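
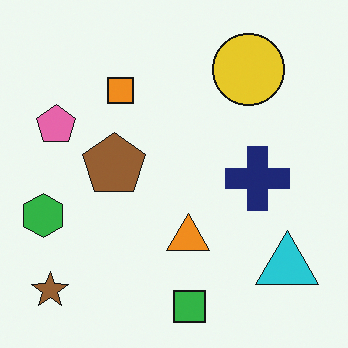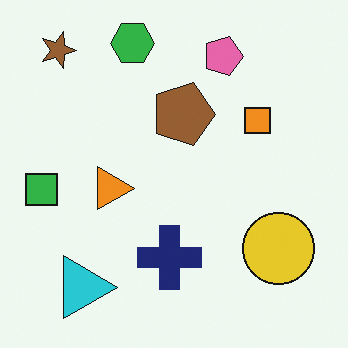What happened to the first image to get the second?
The second image is the first rotated 90° clockwise.

The brown star sits in the bottom-left of the first image and the top-left of the second — consistent with a whole-image 90° clockwise rotation.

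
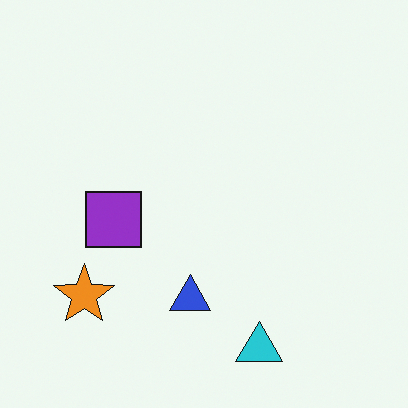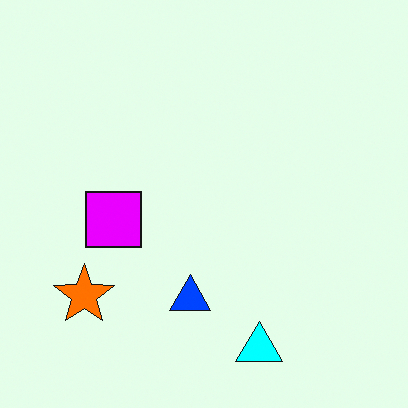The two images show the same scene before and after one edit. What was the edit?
Made much more vivid (saturation change).

All colors are more vivid — a global saturation change.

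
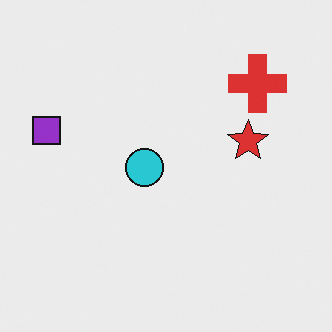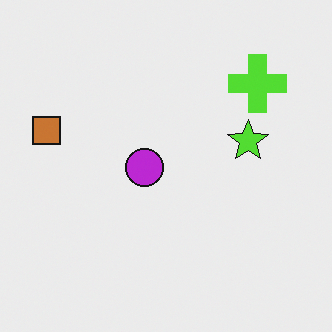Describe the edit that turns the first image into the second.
It was hue-shifted through roughly a third of the color wheel.

Every shape's color has rotated by the same amount around the hue wheel — a uniform hue shift.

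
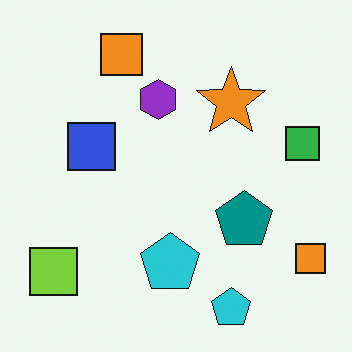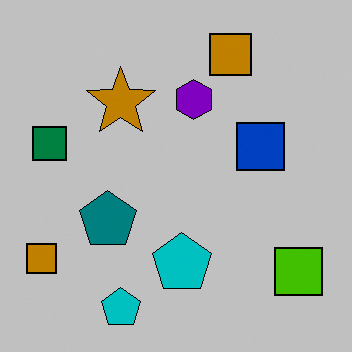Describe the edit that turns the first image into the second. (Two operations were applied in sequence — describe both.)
The second image is the first flipped horizontally (left ↔ right), then heavily posterized to just a handful of flat colors.

The green square is in the right of the first image and the left of the second — shapes on opposite sides of the vertical midline have swapped in a mirror flip. Each flat color has snapped to a coarser quantized level — most visibly, the near-white background has dropped to a flat grey.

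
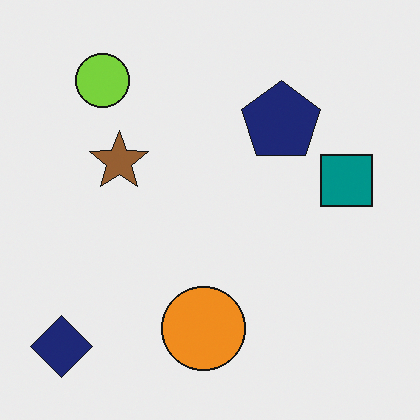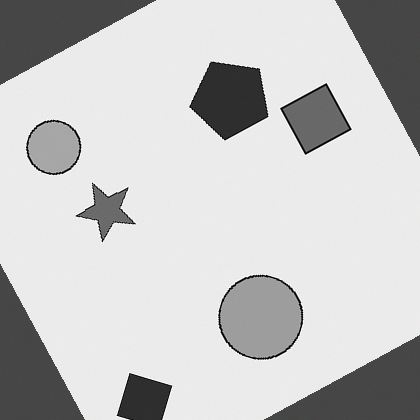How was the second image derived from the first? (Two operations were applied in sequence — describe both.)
The transformation is: rotated counter-clockwise by a moderate amount, then converted to grayscale.

Every shape is tilted by the same angle and the image corners show triangular fill wedges — a whole-image rotation by a non-right angle. All color is removed — every shape is now a shade of grey.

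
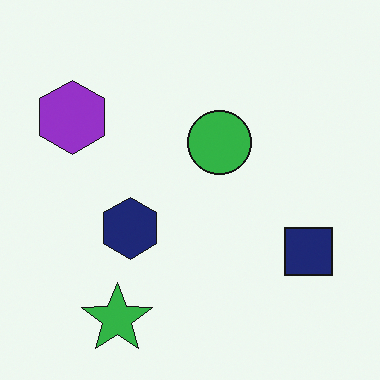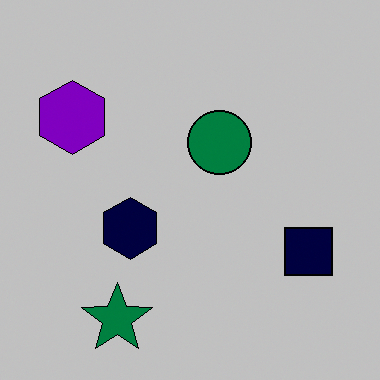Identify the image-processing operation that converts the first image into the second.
The transformation is: heavily posterized to just a handful of flat colors.

Each flat color has snapped to a coarser quantized level — most visibly, the near-white background has dropped to a flat grey.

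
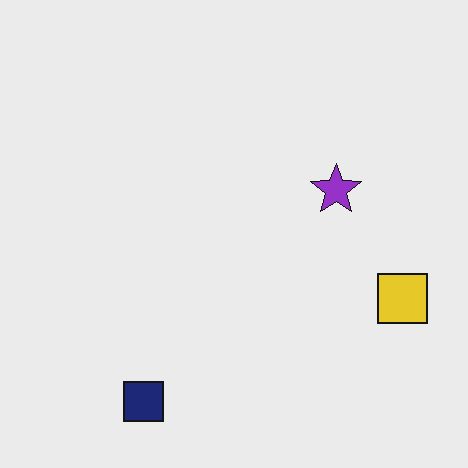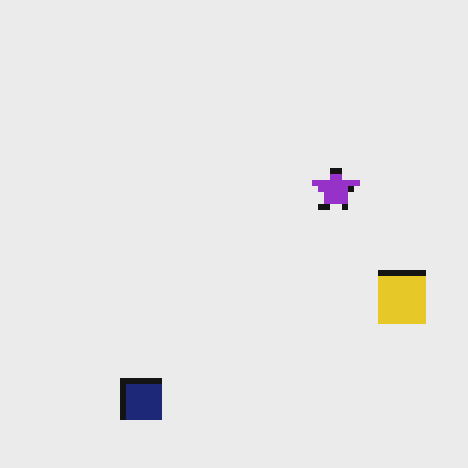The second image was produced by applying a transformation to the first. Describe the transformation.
This is the original image moderately pixelated.

Shapes are reduced to large square blocks; fine edges and outlines are lost — a downscale-then-upscale (mosaic) effect.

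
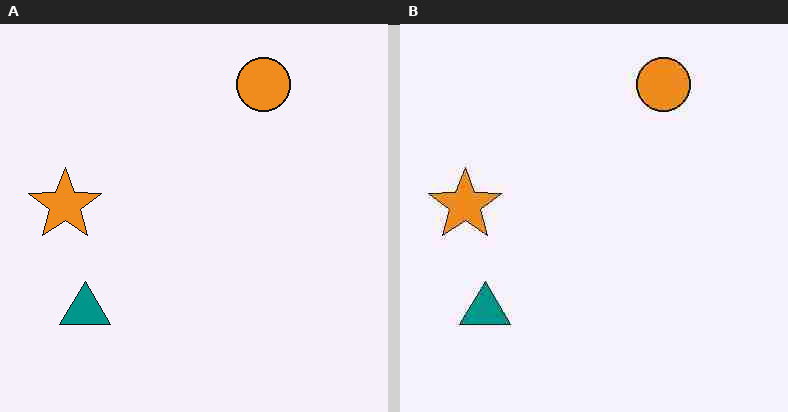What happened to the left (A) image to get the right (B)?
This is the original image heavily JPEG-compressed with obvious blocking artifacts.

Blocky 8×8 compression artifacts appear around shape edges and the flat background shows ringing — characteristic JPEG degradation.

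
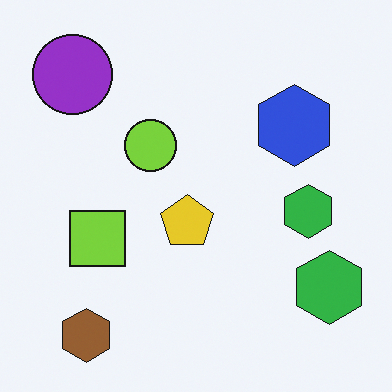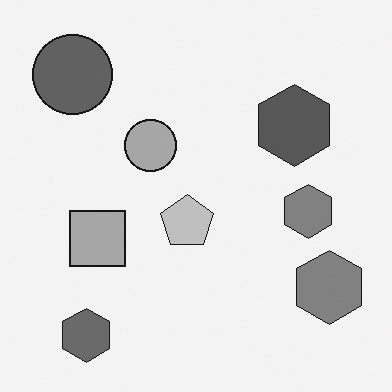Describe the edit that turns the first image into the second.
This is the original image converted to grayscale.

All color is removed — every shape is now a shade of grey.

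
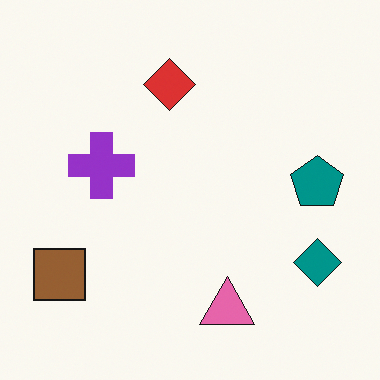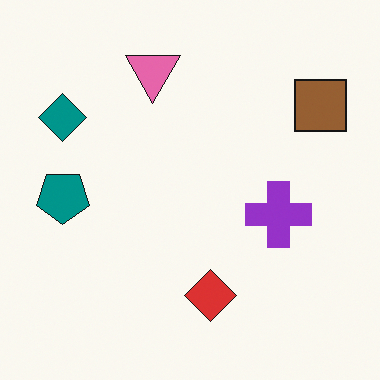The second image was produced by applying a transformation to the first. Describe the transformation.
The transformation is: rotated 180°.

The brown square sits in the bottom-left of the first image and the top-right of the second — consistent with a whole-image 180° rotation.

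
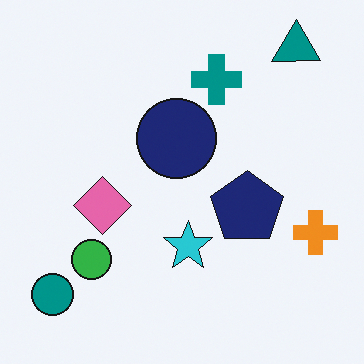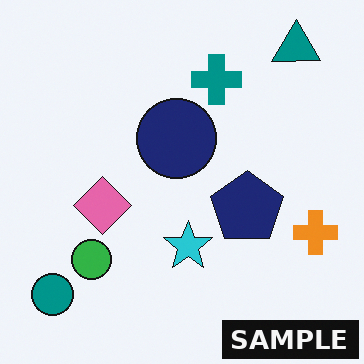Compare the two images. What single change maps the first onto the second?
The second image is the first watermarked with the text "SAMPLE" in the lower-right corner.

A dark label reading "SAMPLE" appears in the lower-right corner.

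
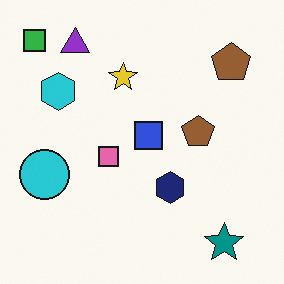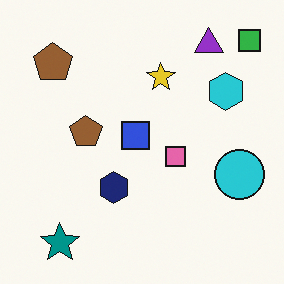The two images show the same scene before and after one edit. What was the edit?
The transformation is: flipped horizontally (left ↔ right).

The green square is in the top-left of the first image and the top-right of the second — shapes on opposite sides of the vertical midline have swapped in a mirror flip.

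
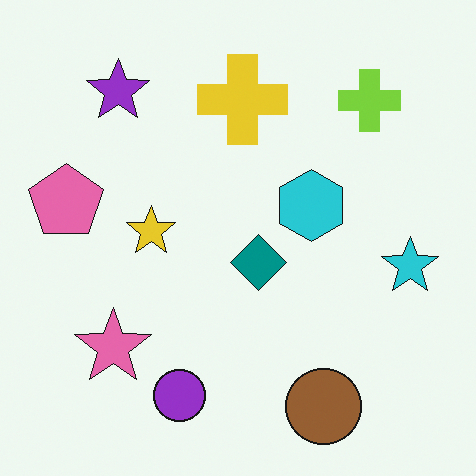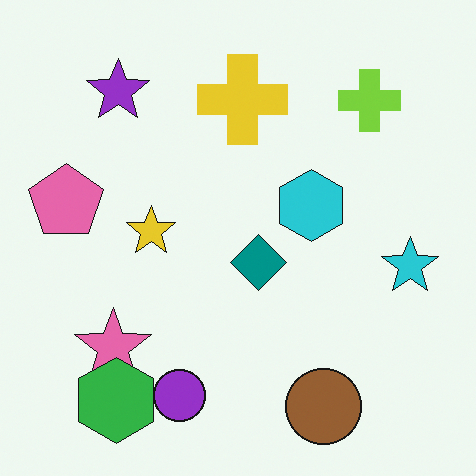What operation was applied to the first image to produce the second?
It was overlaid with an additional green hexagon.

A green hexagon appears in the second image that is absent from the first.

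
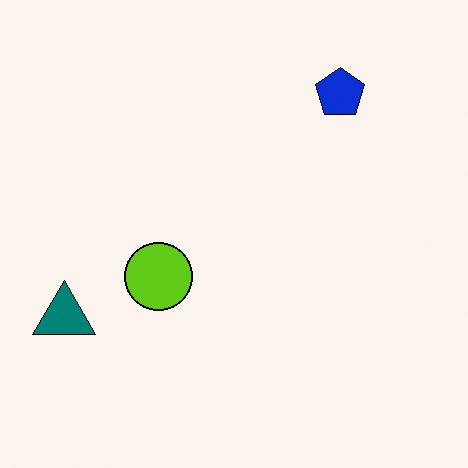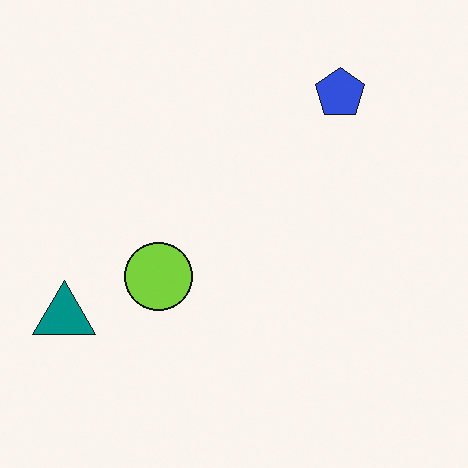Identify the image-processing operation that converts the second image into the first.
The transformation is: given slightly increased contrast.

Tones are pushed away from mid-grey across the whole image — a global contrast change.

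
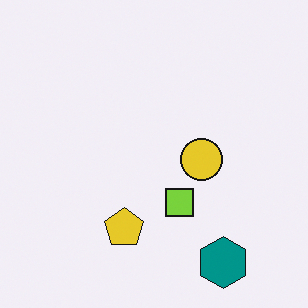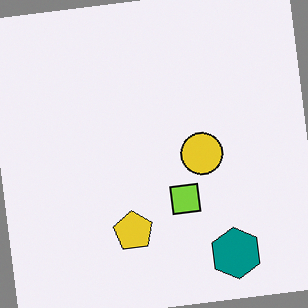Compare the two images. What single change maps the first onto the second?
Rotated counter-clockwise by a slight angle.

Every shape is tilted by the same angle and the image corners show triangular fill wedges — a whole-image rotation by a non-right angle.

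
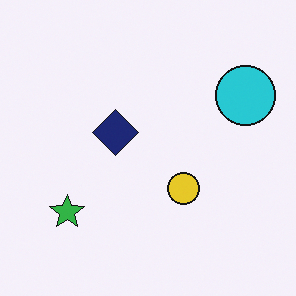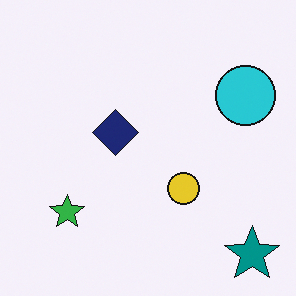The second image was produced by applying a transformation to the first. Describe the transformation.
It was overlaid with an additional teal star.

A teal star appears in the second image that is absent from the first.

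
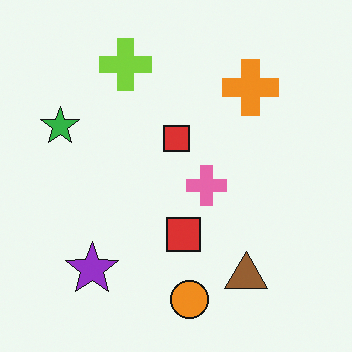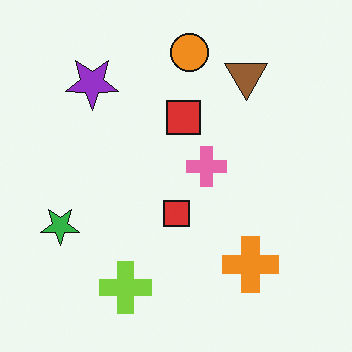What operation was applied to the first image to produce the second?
This is the original image flipped vertically (top ↔ bottom).

The orange circle is in the bottom of the first image and the top of the second — shapes on opposite sides of the horizontal midline have swapped in a mirror flip.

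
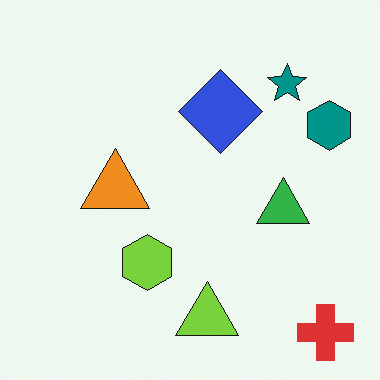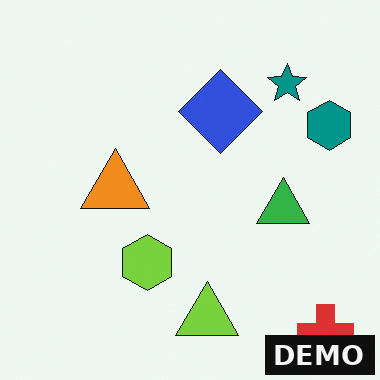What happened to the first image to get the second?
The transformation is: watermarked with the text "DEMO" in the lower-right corner.

A dark label reading "DEMO" appears in the lower-right corner.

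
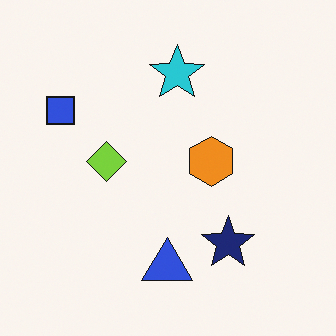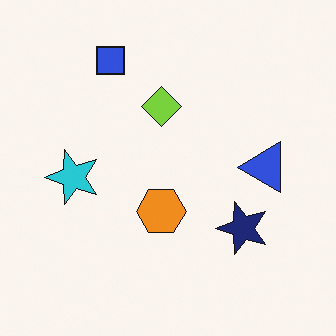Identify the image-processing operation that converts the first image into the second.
This is the original image transposed (reflected across the top-left ↔ bottom-right diagonal).

Shapes have swapped their row and column positions — what was in the top-right is now in the bottom-left — a diagonal reflection.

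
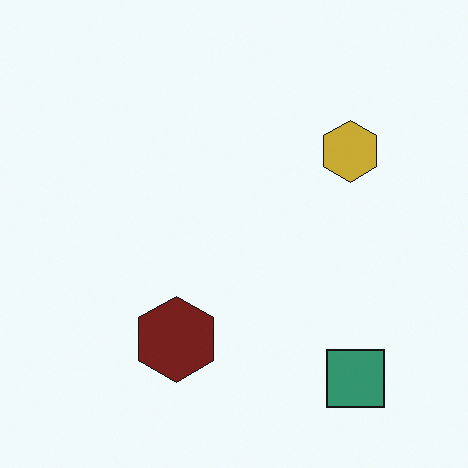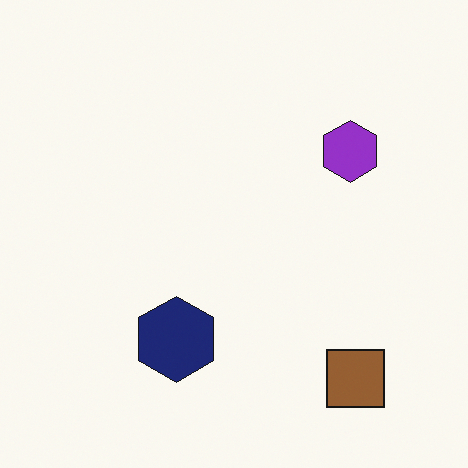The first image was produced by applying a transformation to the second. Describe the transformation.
The image was hue-shifted by a moderate amount.

Every shape's color has rotated by the same amount around the hue wheel — a uniform hue shift.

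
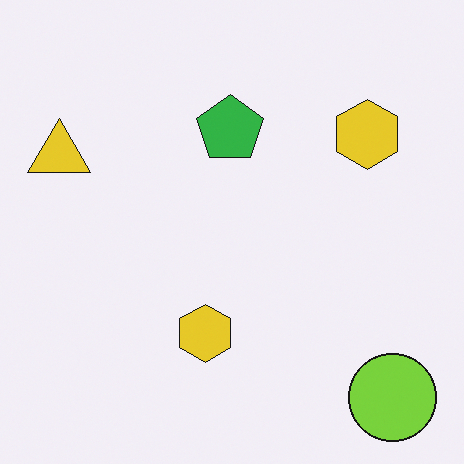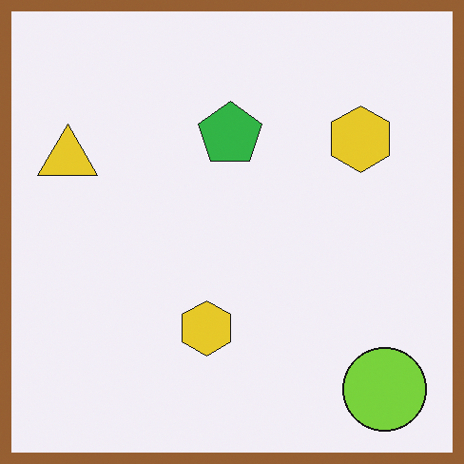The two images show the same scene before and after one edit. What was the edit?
Framed with a brown border.

A solid brown frame runs around the edge of the second image, with the content slightly shrunk inside it.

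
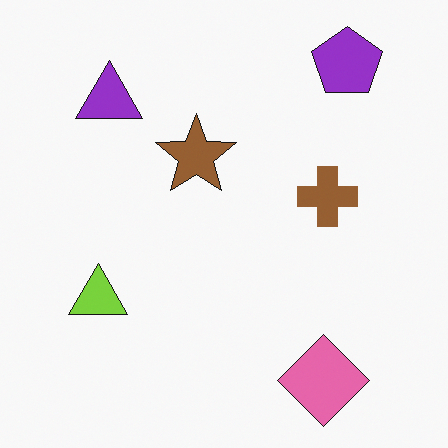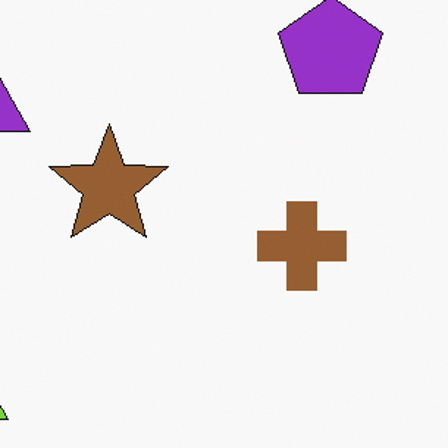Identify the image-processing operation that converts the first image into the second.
The transformation is: cropped to a modestly smaller region and rescaled.

The visible shapes are larger and the field of view is narrower; shapes near the original edges may be partly or wholly outside the frame — a crop-and-rescale.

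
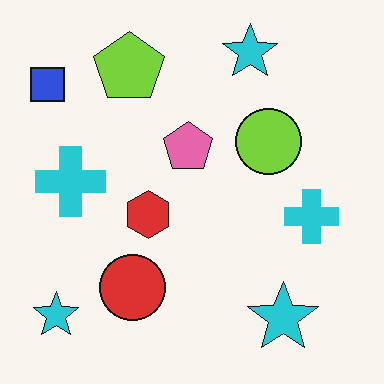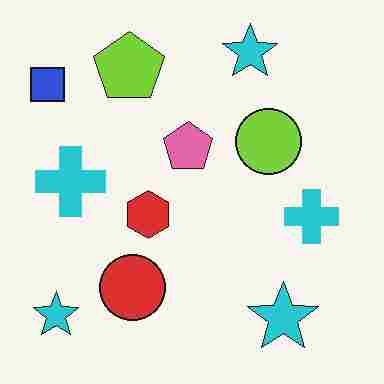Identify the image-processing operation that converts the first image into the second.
The second image is the first heavily JPEG-compressed with obvious blocking artifacts.

Blocky 8×8 compression artifacts appear around shape edges and the flat background shows ringing — characteristic JPEG degradation.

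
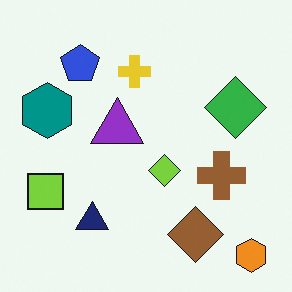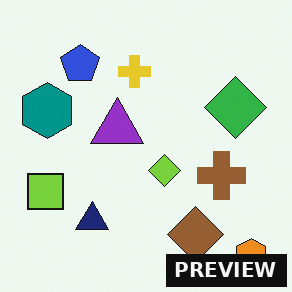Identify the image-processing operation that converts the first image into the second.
It was watermarked with the text "PREVIEW" in the lower-right corner.

A dark label reading "PREVIEW" appears in the lower-right corner.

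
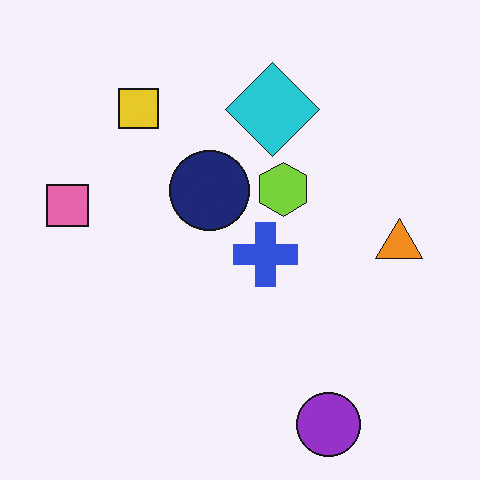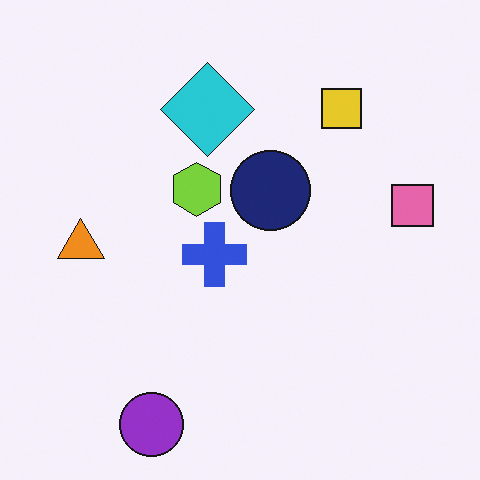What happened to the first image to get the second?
It was flipped horizontally (left ↔ right).

The pink square is in the left of the first image and the right of the second — shapes on opposite sides of the vertical midline have swapped in a mirror flip.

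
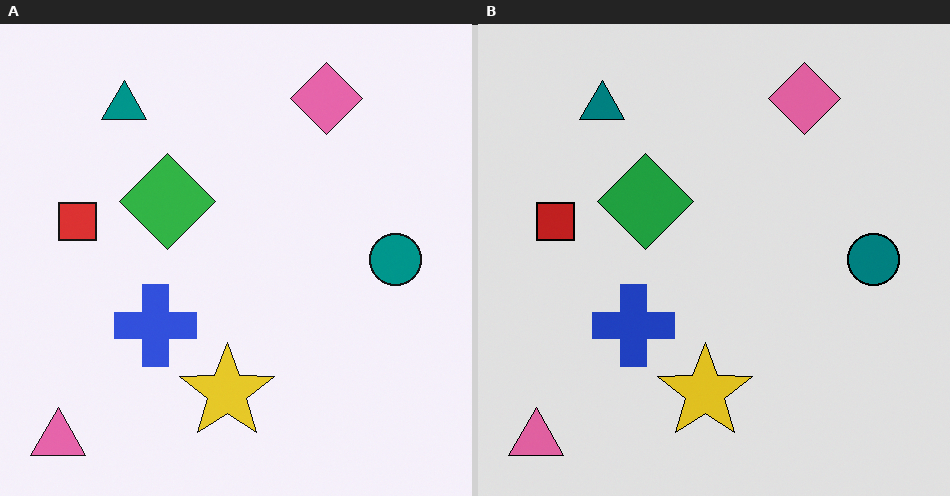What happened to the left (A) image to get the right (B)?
The right (B) image is the left (A) posterized to a reduced palette.

Each flat color has snapped to a coarser quantized level — most visibly, the near-white background has dropped to a flat grey.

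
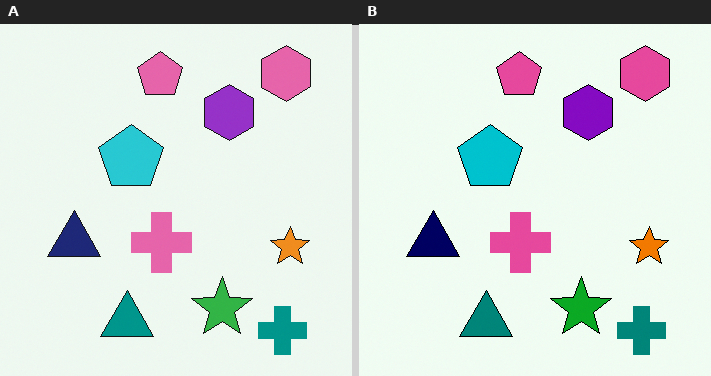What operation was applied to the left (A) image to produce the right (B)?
Given slightly increased contrast.

Tones are pushed away from mid-grey across the whole image — a global contrast change.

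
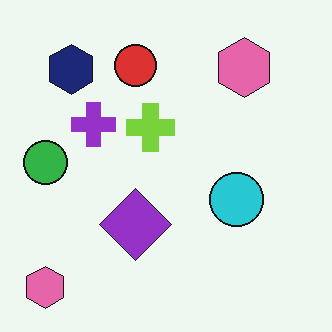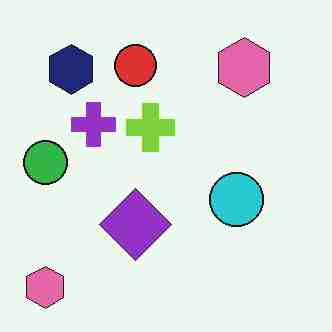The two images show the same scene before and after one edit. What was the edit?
The second image is the first heavily JPEG-compressed with obvious blocking artifacts.

Blocky 8×8 compression artifacts appear around shape edges and the flat background shows ringing — characteristic JPEG degradation.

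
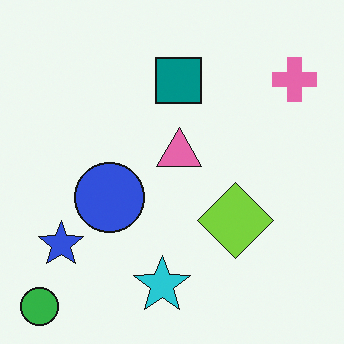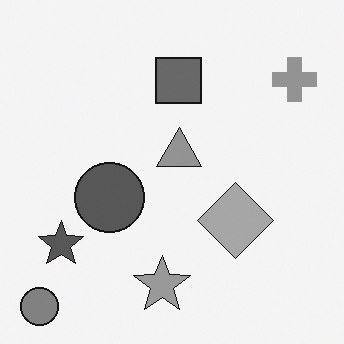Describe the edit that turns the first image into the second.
The second image is the first converted to grayscale.

All color is removed — every shape is now a shade of grey.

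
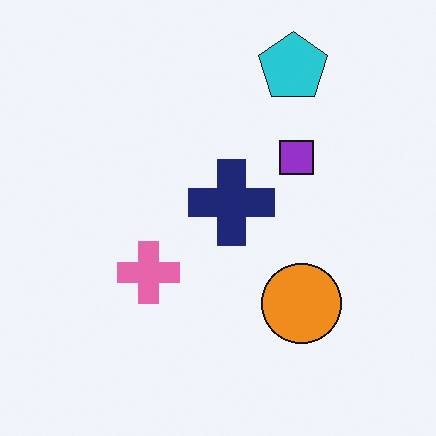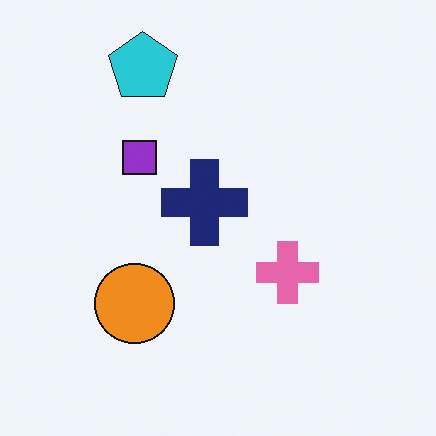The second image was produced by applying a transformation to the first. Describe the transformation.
The transformation is: flipped horizontally (left ↔ right).

The orange circle is in the bottom-right of the first image and the bottom-left of the second — shapes on opposite sides of the vertical midline have swapped in a mirror flip.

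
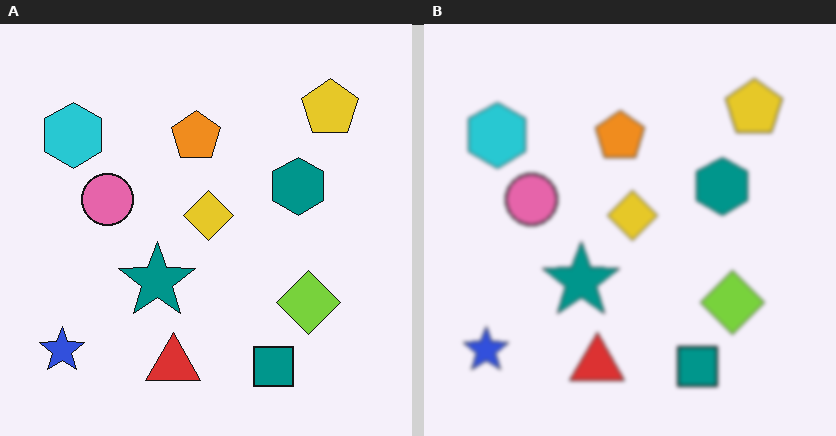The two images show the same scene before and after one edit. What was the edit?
It was lightly blurred.

Shape edges and outlines are uniformly softened across the whole image.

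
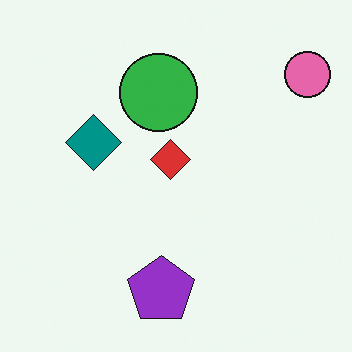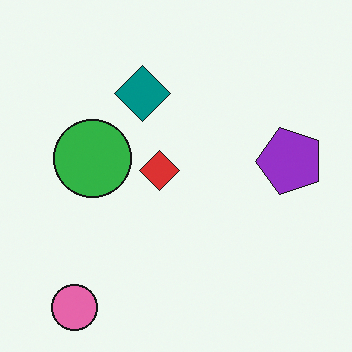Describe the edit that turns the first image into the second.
This is the original image transposed (reflected across the top-left ↔ bottom-right diagonal).

Shapes have swapped their row and column positions — what was in the top-right is now in the bottom-left — a diagonal reflection.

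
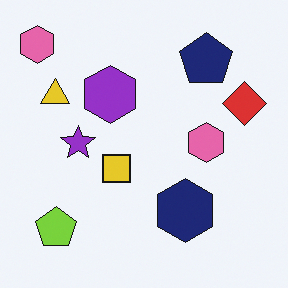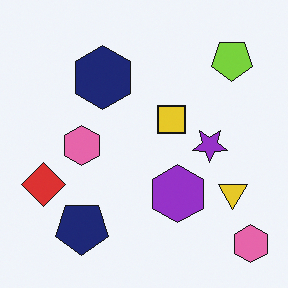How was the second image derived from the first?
The image was rotated 180°.

The lime pentagon sits in the bottom-left of the first image and the top-right of the second — consistent with a whole-image 180° rotation.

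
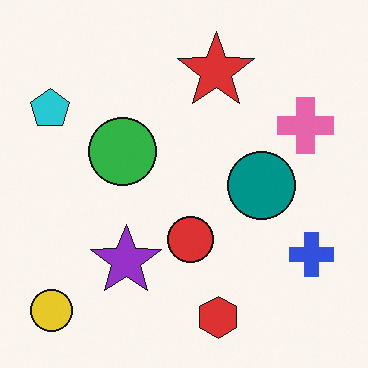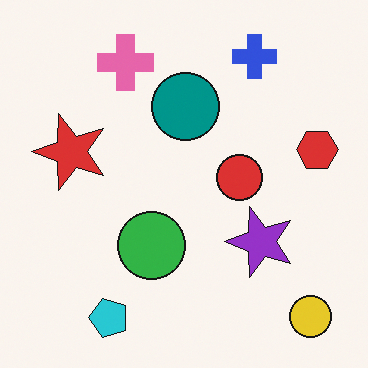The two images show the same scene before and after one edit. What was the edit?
This is the original image rotated 90° counter-clockwise.

The yellow circle sits in the bottom-left of the first image and the bottom-right of the second — consistent with a whole-image 90° counter-clockwise rotation.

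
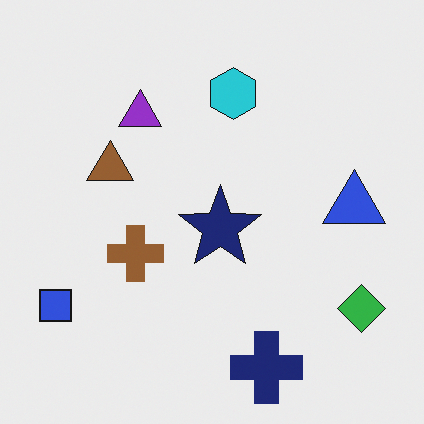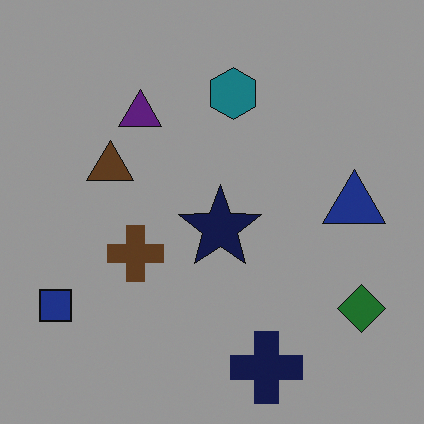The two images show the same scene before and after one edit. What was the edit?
It was substantially darkened.

Every pixel — background and shapes alike — is uniformly darkened.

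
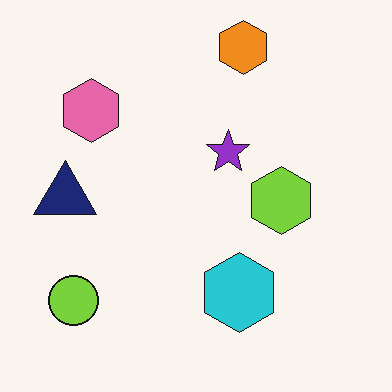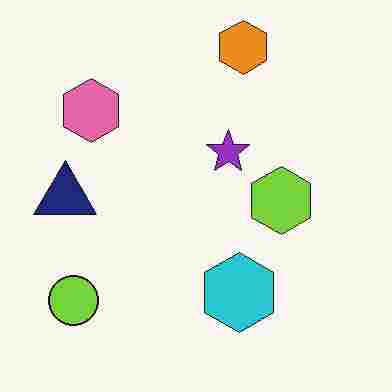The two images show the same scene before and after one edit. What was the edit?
It was heavily JPEG-compressed with obvious blocking artifacts.

Blocky 8×8 compression artifacts appear around shape edges and the flat background shows ringing — characteristic JPEG degradation.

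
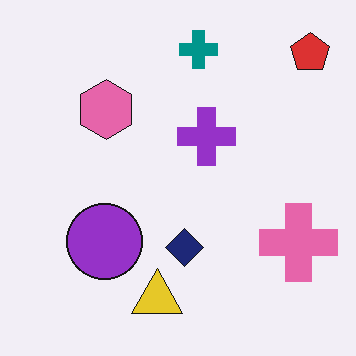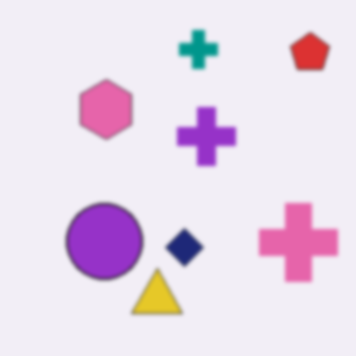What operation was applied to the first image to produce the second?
The transformation is: lightly blurred.

Shape edges and outlines are uniformly softened across the whole image.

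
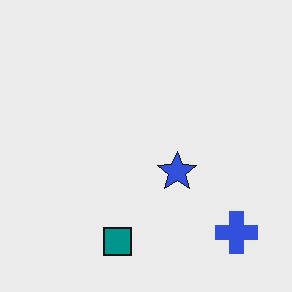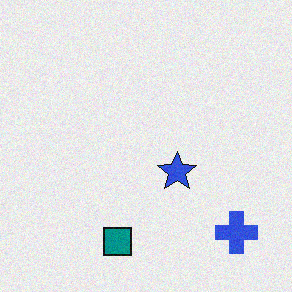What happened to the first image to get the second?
It was degraded with light additive noise.

Random speckle covers the whole image, including the flat background.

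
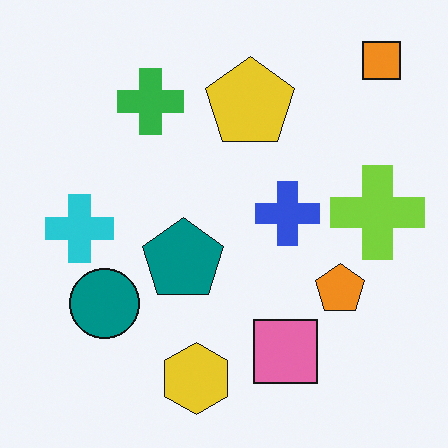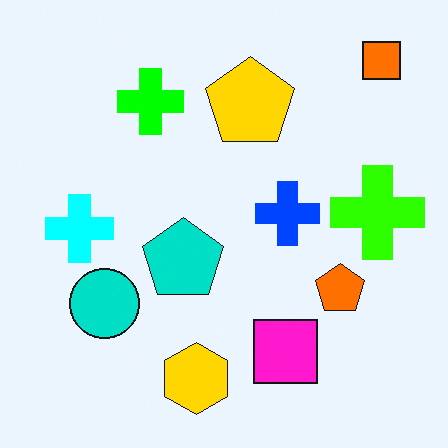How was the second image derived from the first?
The image was made much more vivid (saturation change).

All colors are more vivid — a global saturation change.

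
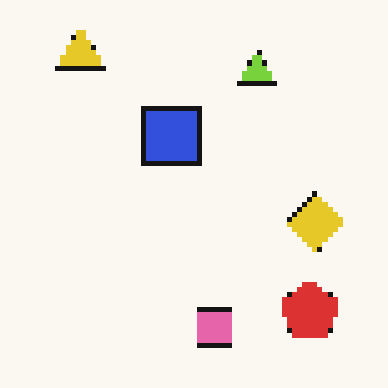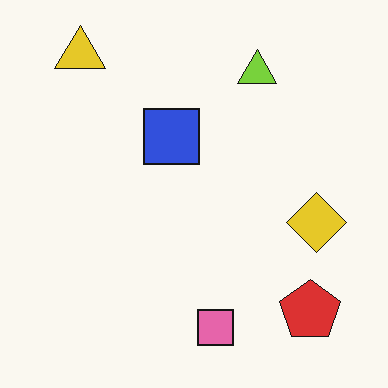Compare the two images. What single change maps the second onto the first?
The transformation is: mildly pixelated.

Shapes are reduced to large square blocks; fine edges and outlines are lost — a downscale-then-upscale (mosaic) effect.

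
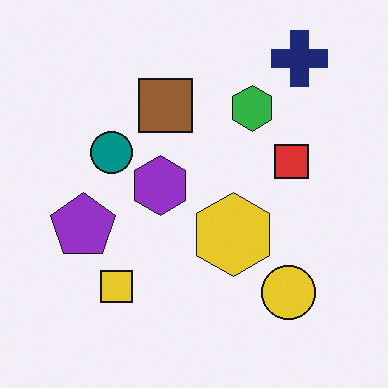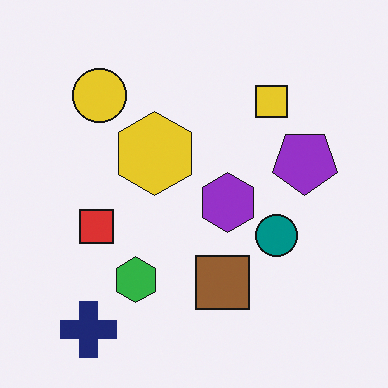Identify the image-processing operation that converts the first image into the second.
This is the original image rotated 180°.

The navy cross sits in the top-right of the first image and the bottom-left of the second — consistent with a whole-image 180° rotation.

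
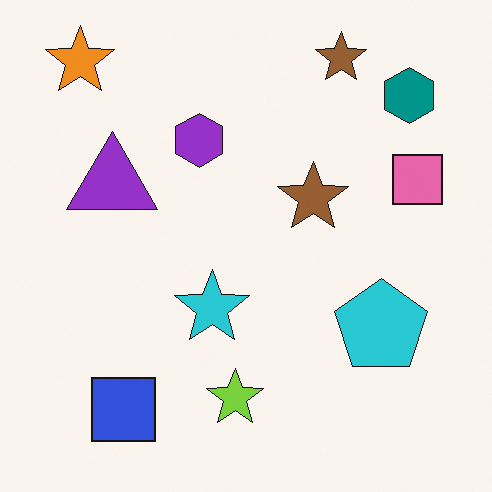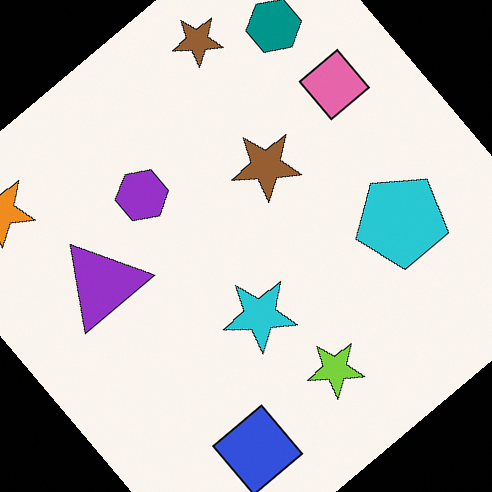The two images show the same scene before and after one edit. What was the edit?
This is the original image rotated counter-clockwise by a large amount — several tens of degrees.

Every shape is tilted by the same angle and the image corners show triangular fill wedges — a whole-image rotation by a non-right angle.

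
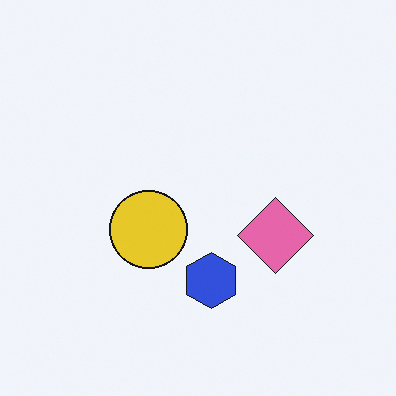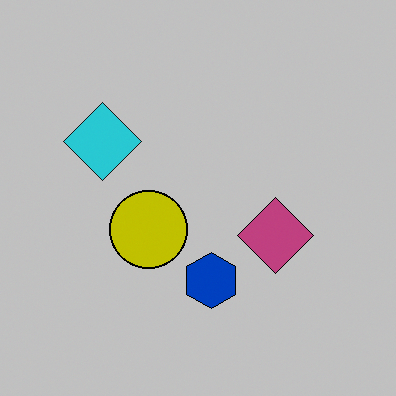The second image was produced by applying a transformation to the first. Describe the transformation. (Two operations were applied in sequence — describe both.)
This is the original image aggressively posterized, then overlaid with an additional cyan diamond.

Each flat color has snapped to a coarser quantized level — most visibly, the near-white background has dropped to a flat grey. A cyan diamond appears in the second image that is absent from the first.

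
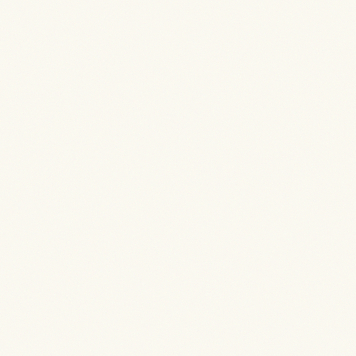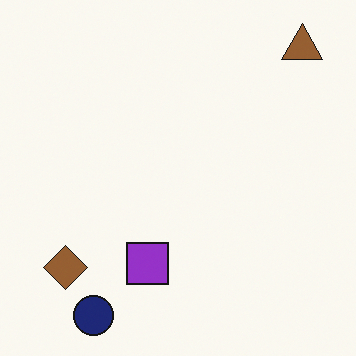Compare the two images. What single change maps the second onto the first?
This is the original image cropped tightly and scaled back up.

The visible shapes are larger and the field of view is narrower; shapes near the original edges may be partly or wholly outside the frame — a crop-and-rescale.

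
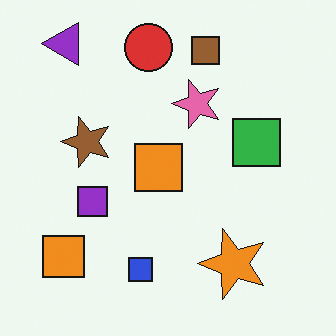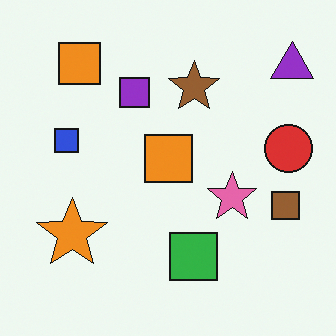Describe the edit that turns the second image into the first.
The transformation is: rotated 90° counter-clockwise.

The purple triangle sits in the top-right of the second image and the top-left of the first — consistent with a whole-image 90° counter-clockwise rotation.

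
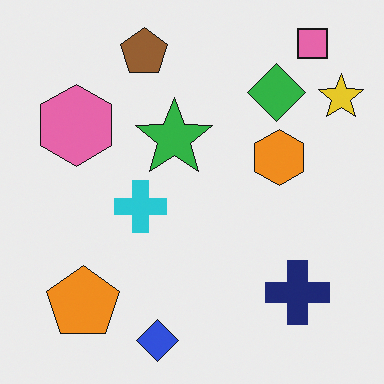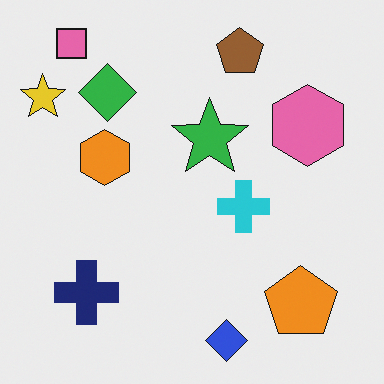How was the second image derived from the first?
It was flipped horizontally (left ↔ right).

The yellow star is in the top-right of the first image and the top-left of the second — shapes on opposite sides of the vertical midline have swapped in a mirror flip.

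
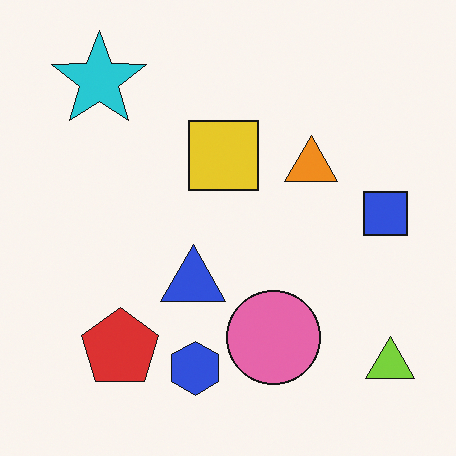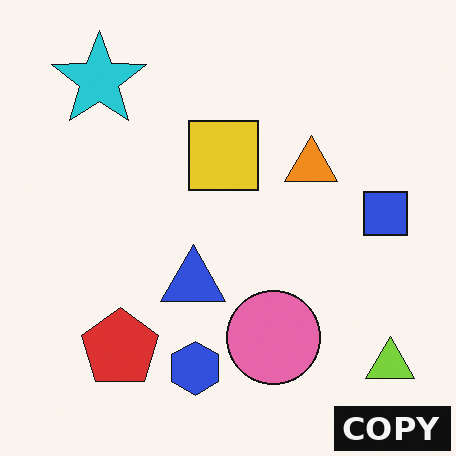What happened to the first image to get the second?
Watermarked with the text "COPY" in the lower-right corner.

A dark label reading "COPY" appears in the lower-right corner.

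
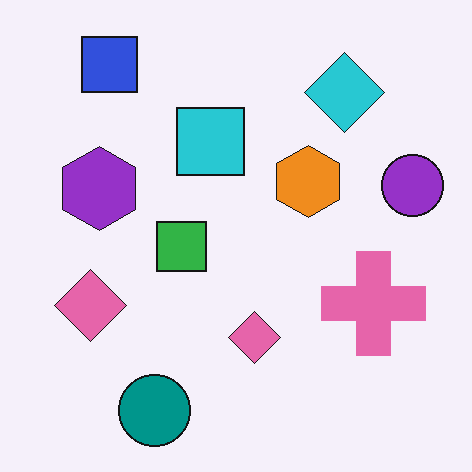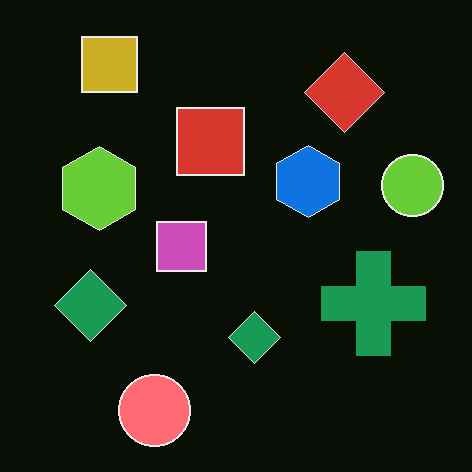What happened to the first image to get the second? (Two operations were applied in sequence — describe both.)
The transformation is: given moderate JPEG compression, then color-inverted (negative).

Blocky 8×8 compression artifacts appear around shape edges and the flat background shows ringing — characteristic JPEG degradation. The light background has become dark and every shape's color is its complement — a photographic negative.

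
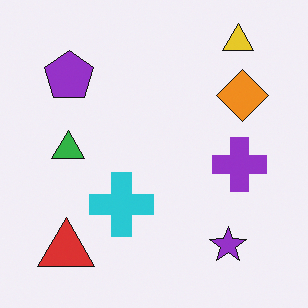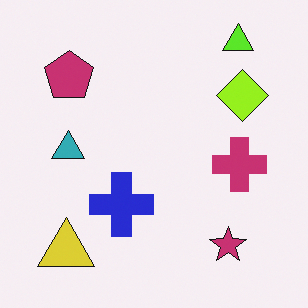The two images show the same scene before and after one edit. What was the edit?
It was hue-shifted slightly.

Every shape's color has rotated by the same amount around the hue wheel — a uniform hue shift.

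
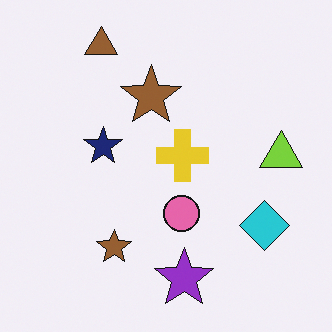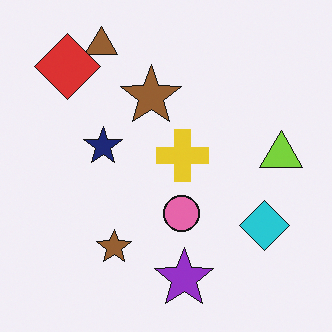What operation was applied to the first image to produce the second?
The transformation is: overlaid with an additional red diamond.

A red diamond appears in the second image that is absent from the first.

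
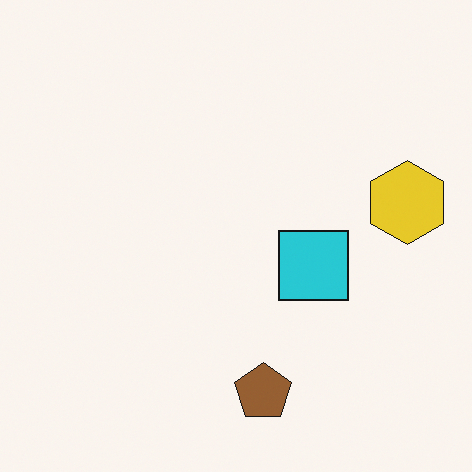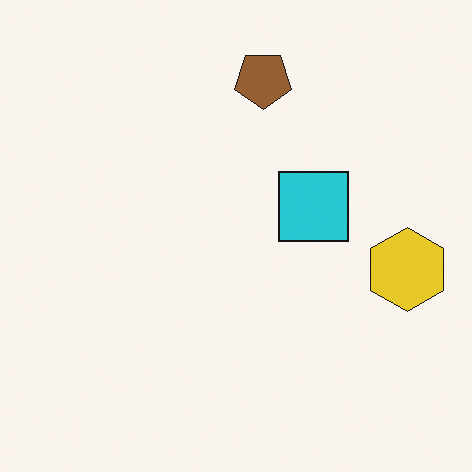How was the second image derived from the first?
The transformation is: flipped vertically (top ↔ bottom).

The brown pentagon is in the bottom of the first image and the top of the second — shapes on opposite sides of the horizontal midline have swapped in a mirror flip.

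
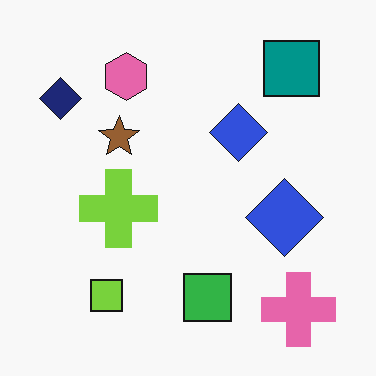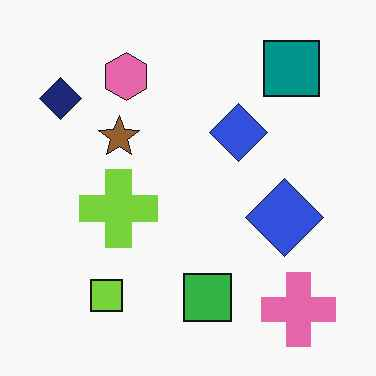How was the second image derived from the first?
This is the original image JPEG-compressed with visible artifacts.

Blocky 8×8 compression artifacts appear around shape edges and the flat background shows ringing — characteristic JPEG degradation.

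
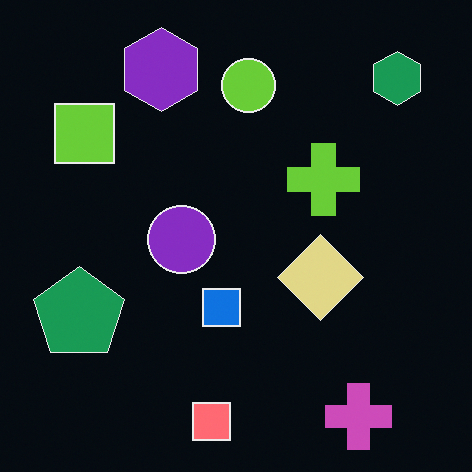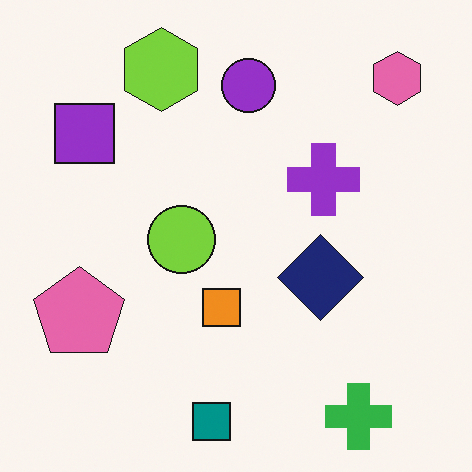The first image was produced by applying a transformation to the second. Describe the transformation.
It was color-inverted (negative).

The light background has become dark and every shape's color is its complement — a photographic negative.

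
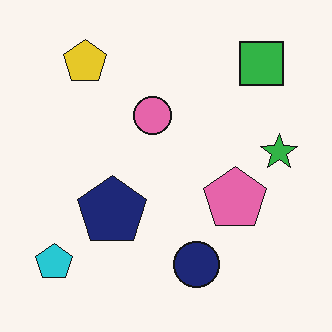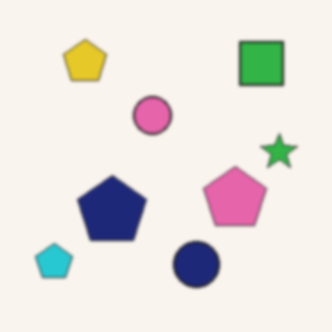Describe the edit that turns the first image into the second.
The second image is the first given a subtle gaussian blur.

Shape edges and outlines are uniformly softened across the whole image.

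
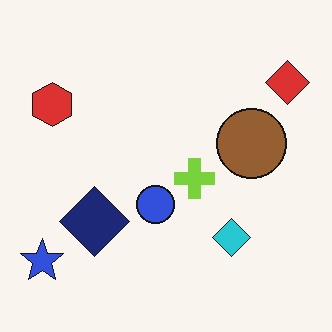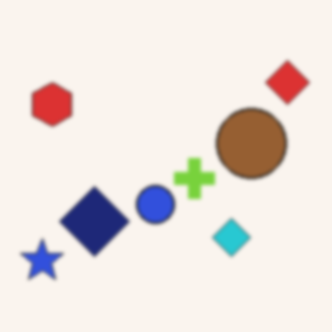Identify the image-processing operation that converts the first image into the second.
The transformation is: lightly blurred.

Shape edges and outlines are uniformly softened across the whole image.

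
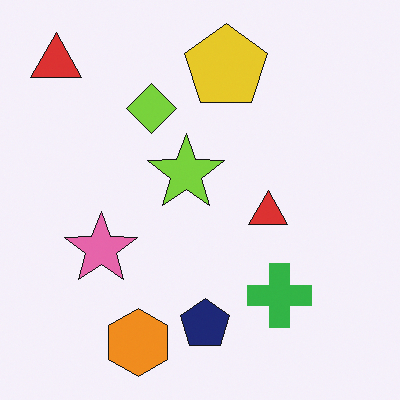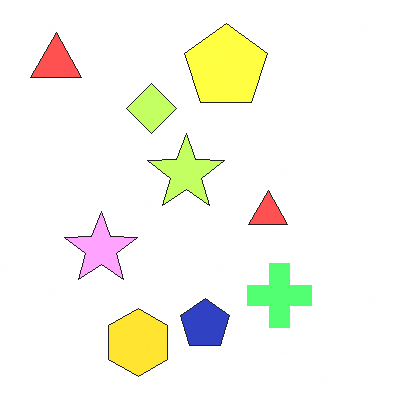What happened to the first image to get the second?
The second image is the first brightened a lot.

Every pixel — background and shapes alike — is uniformly brightened.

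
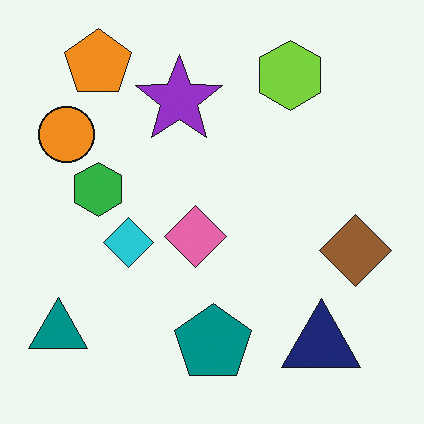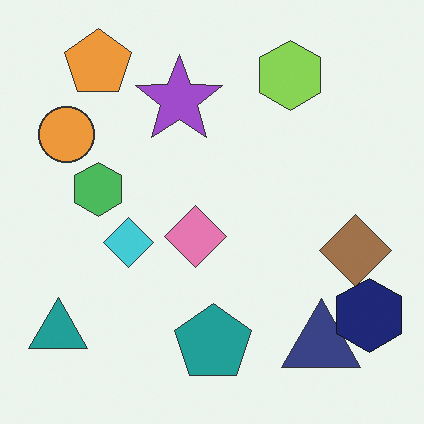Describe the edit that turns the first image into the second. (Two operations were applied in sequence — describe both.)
Given slightly reduced contrast, then overlaid with an additional navy hexagon.

Tones are pushed toward mid-grey across the whole image — a global contrast change. A navy hexagon appears in the second image that is absent from the first.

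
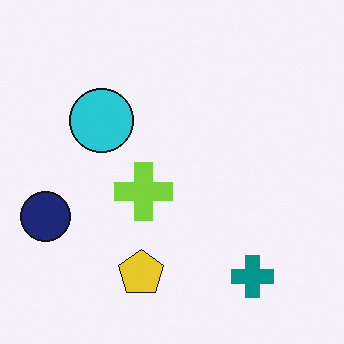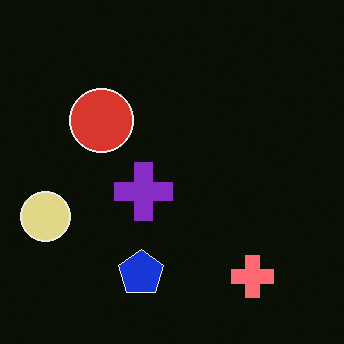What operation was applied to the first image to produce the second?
This is the original image color-inverted (negative).

The light background has become dark and every shape's color is its complement — a photographic negative.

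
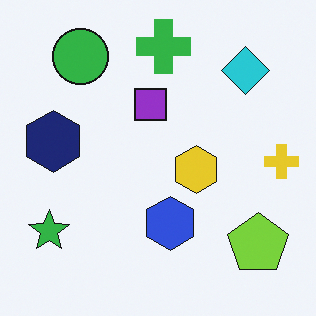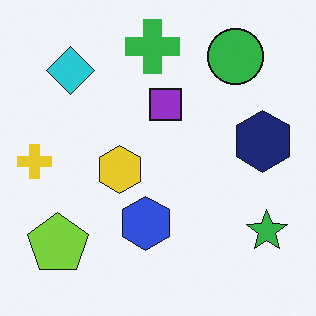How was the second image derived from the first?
The image was flipped horizontally (left ↔ right).

The yellow cross is in the right of the first image and the left of the second — shapes on opposite sides of the vertical midline have swapped in a mirror flip.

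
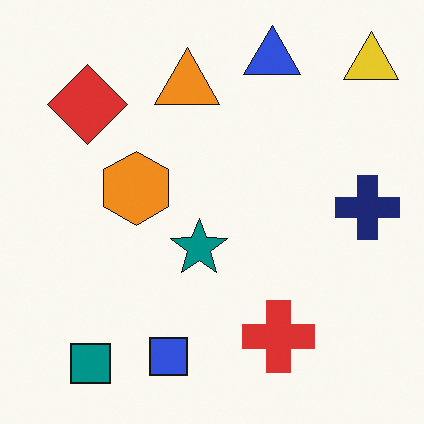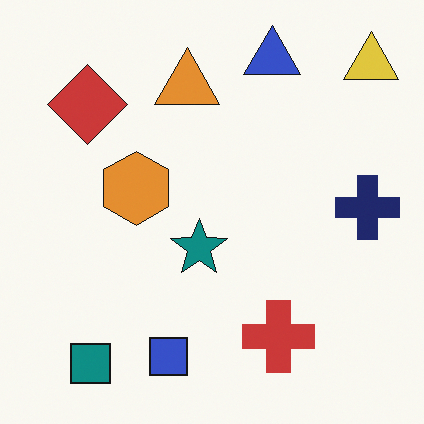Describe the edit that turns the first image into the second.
Slightly desaturated.

All colors are more muted and greyish — a global saturation change.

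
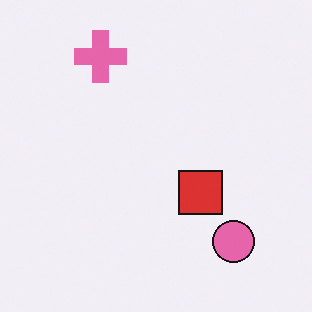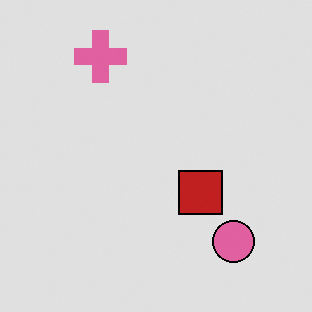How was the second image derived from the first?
The second image is the first moderately posterized.

Each flat color has snapped to a coarser quantized level — most visibly, the near-white background has dropped to a flat grey.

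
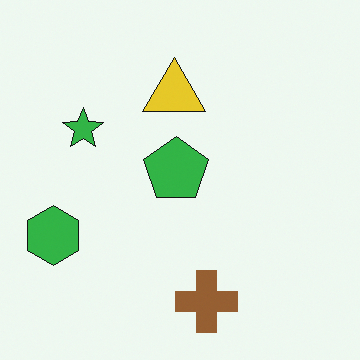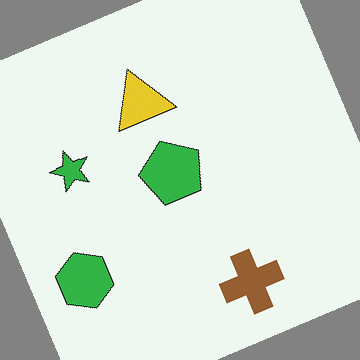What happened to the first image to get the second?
The second image is the first rotated counter-clockwise by a clearly visible amount.

Every shape is tilted by the same angle and the image corners show triangular fill wedges — a whole-image rotation by a non-right angle.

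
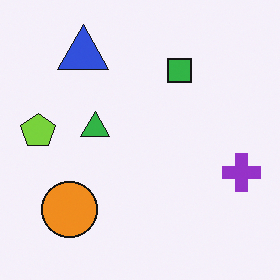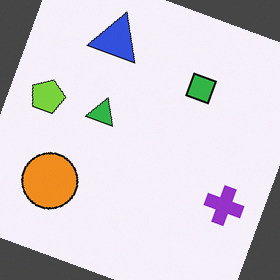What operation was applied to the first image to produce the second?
Rotated clockwise by a clearly visible amount.

Every shape is tilted by the same angle and the image corners show triangular fill wedges — a whole-image rotation by a non-right angle.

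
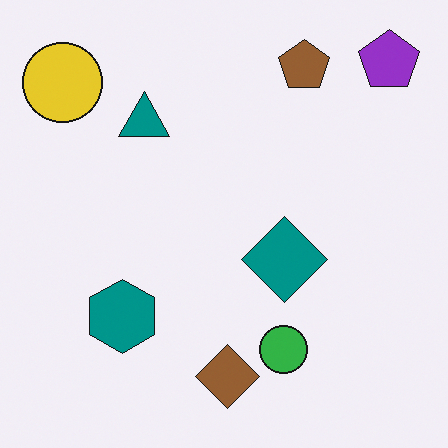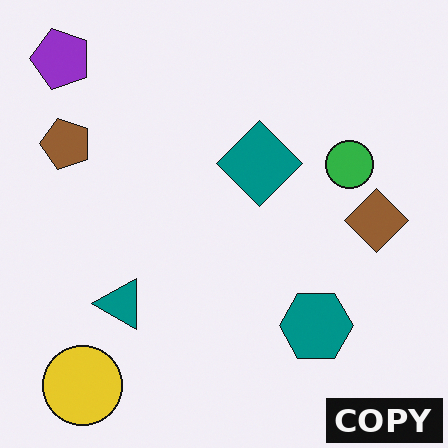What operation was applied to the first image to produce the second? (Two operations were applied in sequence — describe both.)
The image was rotated 90° counter-clockwise, then watermarked with the text "COPY" in the lower-right corner.

The purple pentagon sits in the top-right of the first image and the top-left of the second — consistent with a whole-image 90° counter-clockwise rotation. A dark label reading "COPY" appears in the lower-right corner.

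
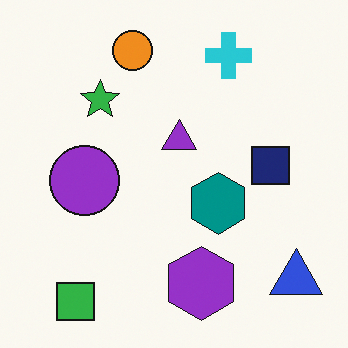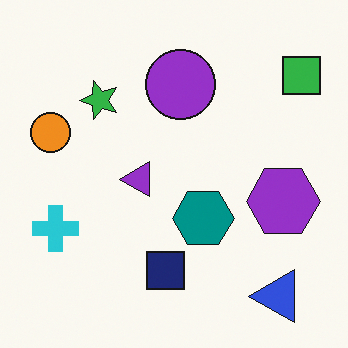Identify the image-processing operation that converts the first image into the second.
The image was transposed (reflected across the top-left ↔ bottom-right diagonal).

Shapes have swapped their row and column positions — what was in the top-right is now in the bottom-left — a diagonal reflection.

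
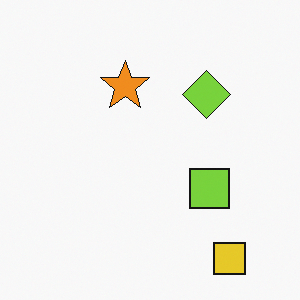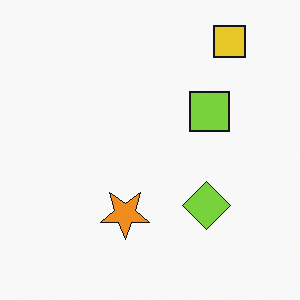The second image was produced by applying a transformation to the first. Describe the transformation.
The transformation is: flipped vertically (top ↔ bottom).

The yellow square is in the bottom-right of the first image and the top-right of the second — shapes on opposite sides of the horizontal midline have swapped in a mirror flip.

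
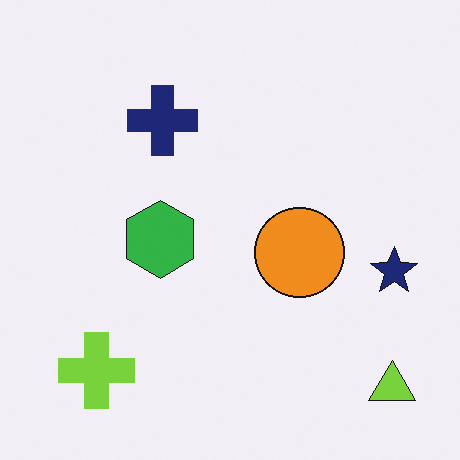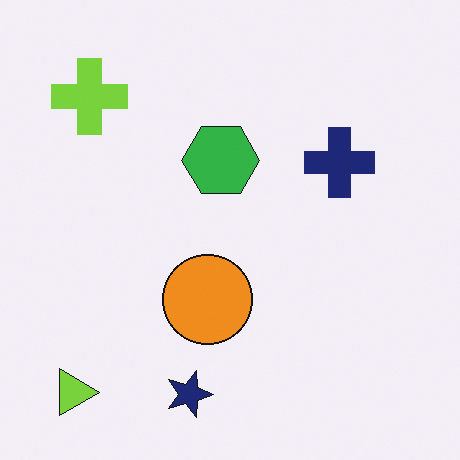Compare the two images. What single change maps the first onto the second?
This is the original image rotated 90° clockwise.

The lime triangle sits in the bottom-right of the first image and the bottom-left of the second — consistent with a whole-image 90° clockwise rotation.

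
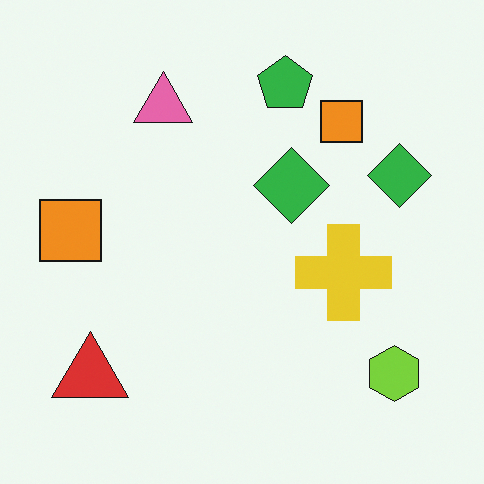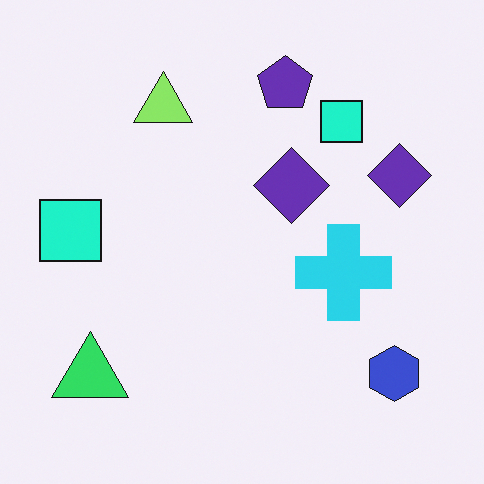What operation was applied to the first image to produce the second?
Hue-shifted through roughly a third of the color wheel.

Every shape's color has rotated by the same amount around the hue wheel — a uniform hue shift.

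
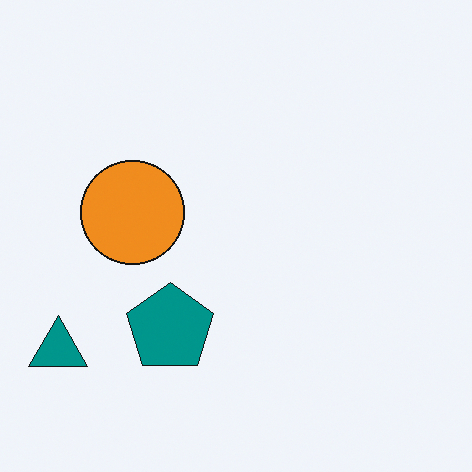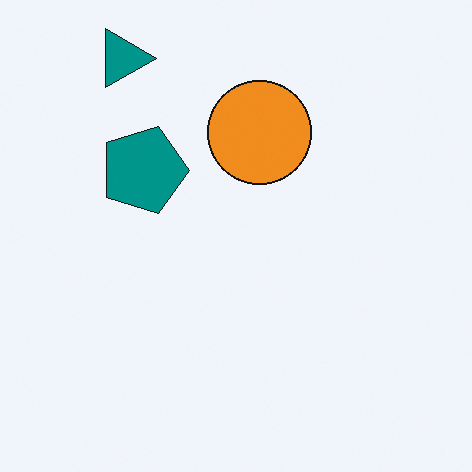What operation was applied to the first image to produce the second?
It was rotated 90° clockwise.

The teal triangle sits in the bottom-left of the first image and the top-left of the second — consistent with a whole-image 90° clockwise rotation.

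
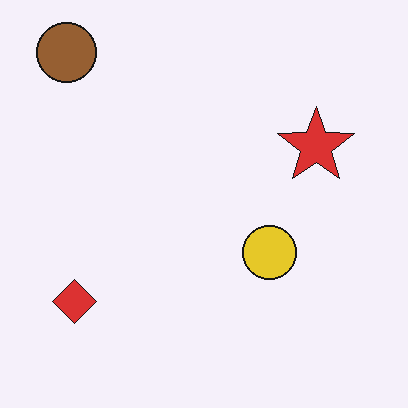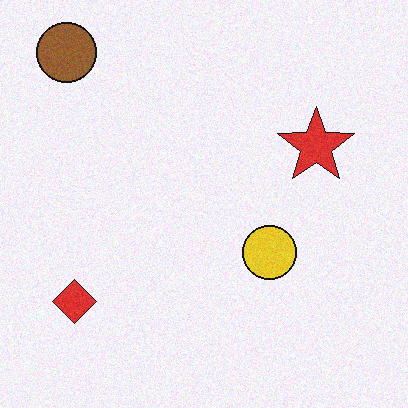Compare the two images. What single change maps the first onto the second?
It was degraded with a light layer of grain.

Random speckle covers the whole image, including the flat background.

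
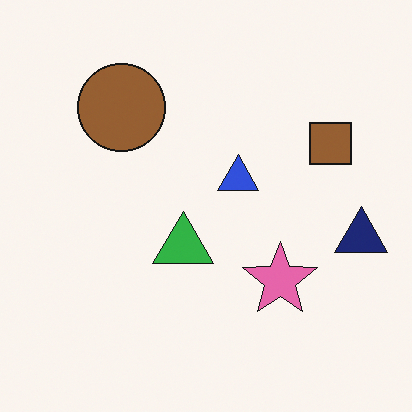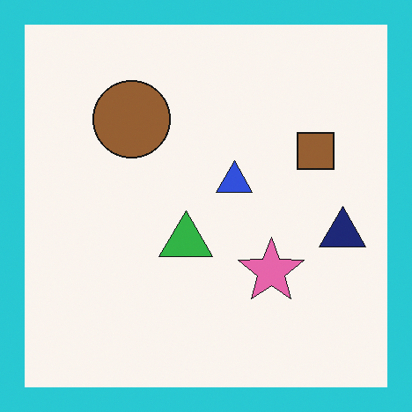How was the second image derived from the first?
It was framed with a cyan border.

A solid cyan frame runs around the edge of the second image, with the content slightly shrunk inside it.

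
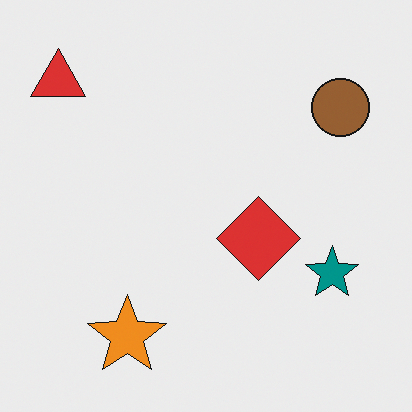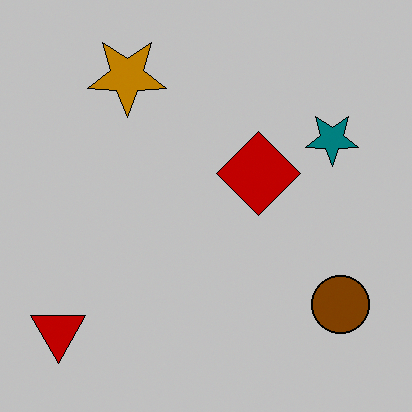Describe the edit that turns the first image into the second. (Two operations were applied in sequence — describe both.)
The image was flipped vertically (top ↔ bottom), then aggressively posterized.

The orange star is in the bottom-left of the first image and the top-left of the second — shapes on opposite sides of the horizontal midline have swapped in a mirror flip. Each flat color has snapped to a coarser quantized level — most visibly, the near-white background has dropped to a flat grey.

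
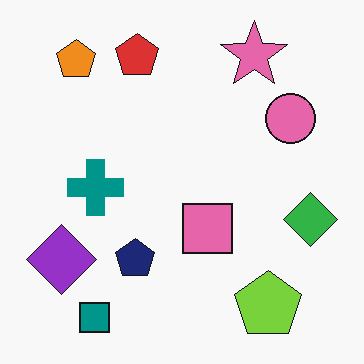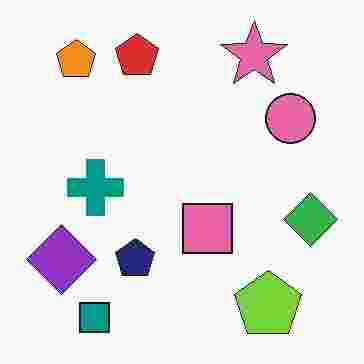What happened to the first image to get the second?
The transformation is: heavily JPEG-compressed with obvious blocking artifacts.

Blocky 8×8 compression artifacts appear around shape edges and the flat background shows ringing — characteristic JPEG degradation.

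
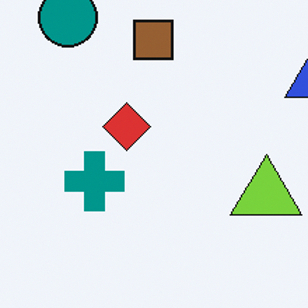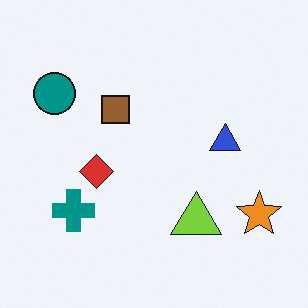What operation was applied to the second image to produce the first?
The transformation is: cropped to a modestly smaller region and rescaled.

The visible shapes are larger and the field of view is narrower; shapes near the original edges may be partly or wholly outside the frame — a crop-and-rescale.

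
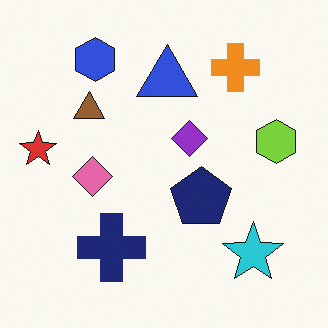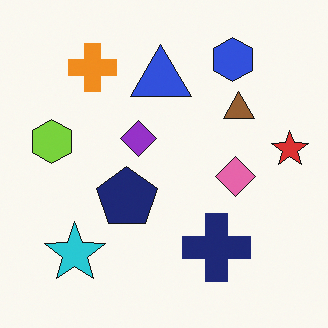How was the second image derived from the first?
The transformation is: flipped horizontally (left ↔ right).

The red star is in the left of the first image and the right of the second — shapes on opposite sides of the vertical midline have swapped in a mirror flip.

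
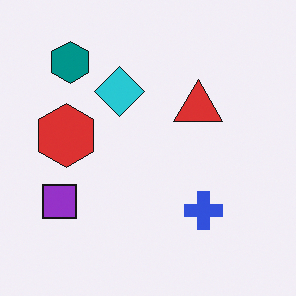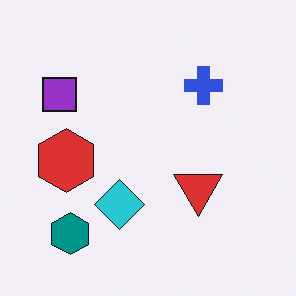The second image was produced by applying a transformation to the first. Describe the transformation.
The transformation is: flipped vertically (top ↔ bottom).

The teal hexagon is in the top-left of the first image and the bottom-left of the second — shapes on opposite sides of the horizontal midline have swapped in a mirror flip.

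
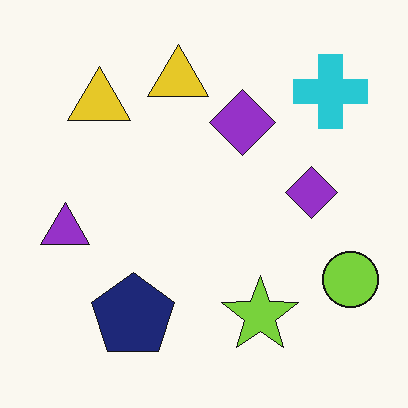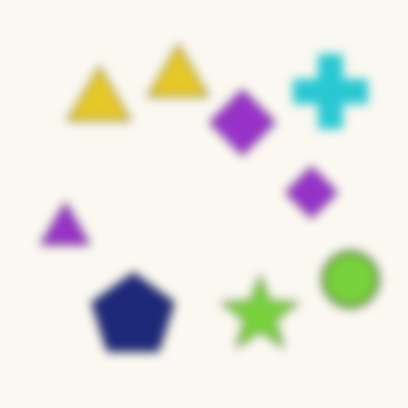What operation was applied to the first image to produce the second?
It was heavily blurred.

Shape edges and outlines are uniformly softened across the whole image.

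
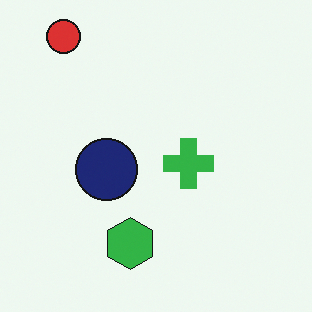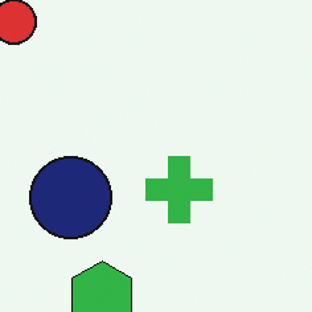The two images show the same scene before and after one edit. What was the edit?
The transformation is: cropped to a modestly smaller region and rescaled.

The visible shapes are larger and the field of view is narrower; shapes near the original edges may be partly or wholly outside the frame — a crop-and-rescale.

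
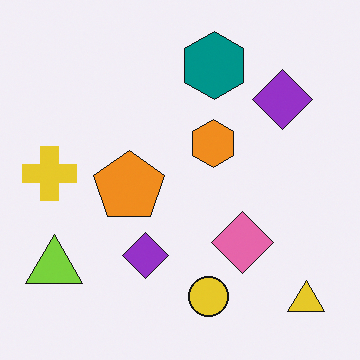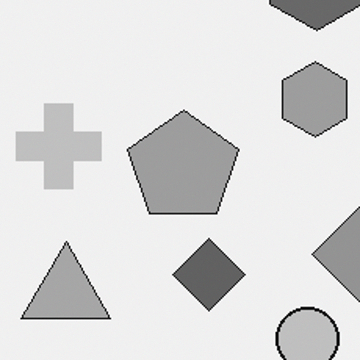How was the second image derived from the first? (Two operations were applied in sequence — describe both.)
The second image is the first converted to grayscale, then cropped slightly and scaled back up.

All color is removed — every shape is now a shade of grey. The visible shapes are larger and the field of view is narrower; shapes near the original edges may be partly or wholly outside the frame — a crop-and-rescale.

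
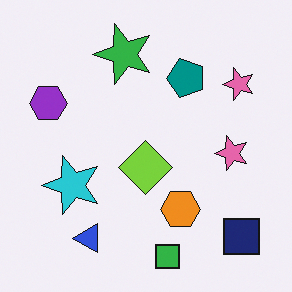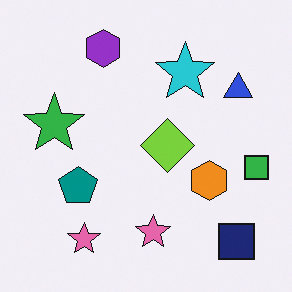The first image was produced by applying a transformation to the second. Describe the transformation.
Transposed (reflected across the top-left ↔ bottom-right diagonal).

Shapes have swapped their row and column positions — what was in the top-right is now in the bottom-left — a diagonal reflection.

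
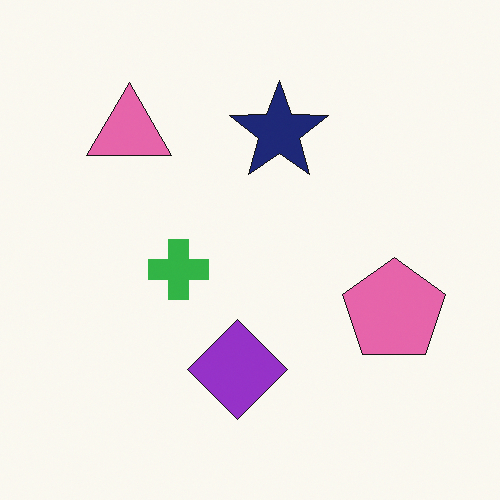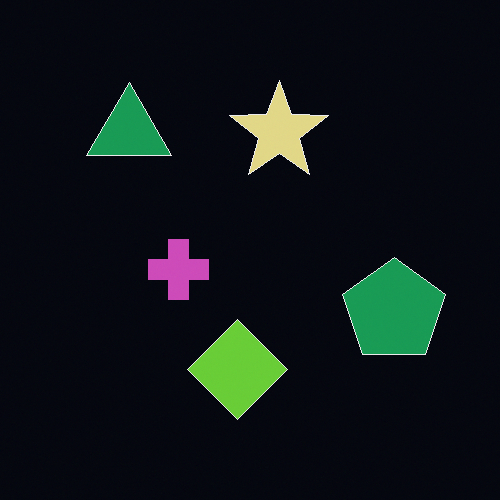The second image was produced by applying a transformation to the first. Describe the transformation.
The image was color-inverted (negative).

The light background has become dark and every shape's color is its complement — a photographic negative.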